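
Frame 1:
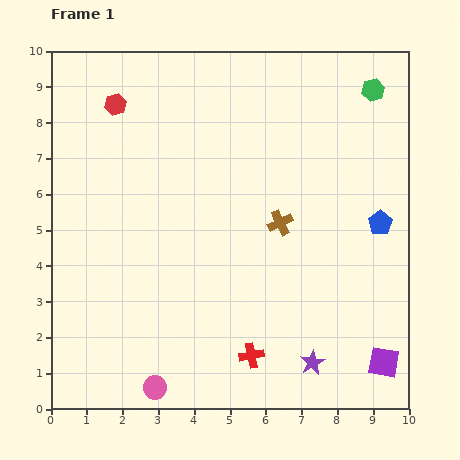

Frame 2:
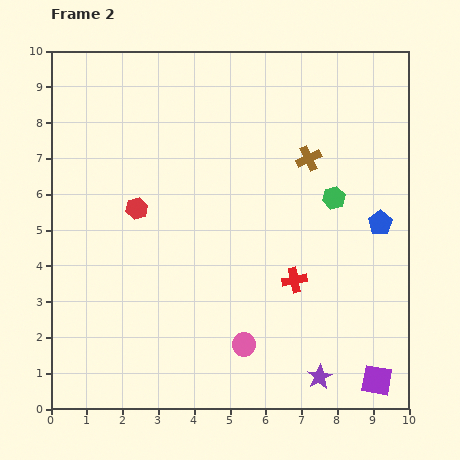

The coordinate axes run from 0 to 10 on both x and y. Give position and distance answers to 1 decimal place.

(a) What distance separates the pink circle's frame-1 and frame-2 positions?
2.8

The pink circle moved from (2.9, 0.6) to (5.4, 1.8), a distance of √(2.5² + 1.2²) ≈ 2.8.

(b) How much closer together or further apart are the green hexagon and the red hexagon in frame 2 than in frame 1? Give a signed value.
-1.7

Distance in frame 1: 7.2. Distance in frame 2: 5.5.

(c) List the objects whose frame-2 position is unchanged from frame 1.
the blue pentagon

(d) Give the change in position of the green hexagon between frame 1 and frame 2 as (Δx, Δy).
(-1.1, -3.0)

The green hexagon was at (9.0, 8.9) in frame 1 and (7.9, 5.9) in frame 2.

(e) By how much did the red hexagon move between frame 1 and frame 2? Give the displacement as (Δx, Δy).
(0.6, -2.9)

The red hexagon was at (1.8, 8.5) in frame 1 and (2.4, 5.6) in frame 2.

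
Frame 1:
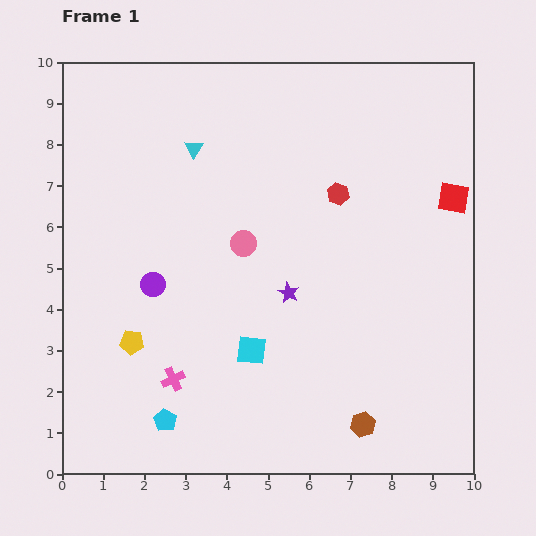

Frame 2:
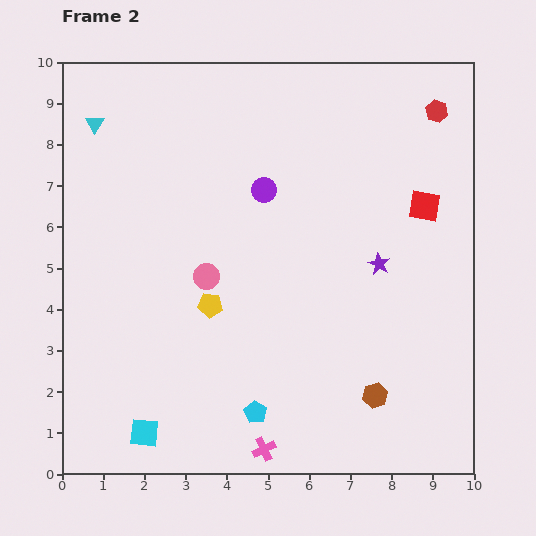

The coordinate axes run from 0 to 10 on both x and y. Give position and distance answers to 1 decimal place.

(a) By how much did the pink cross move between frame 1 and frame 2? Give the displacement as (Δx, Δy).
(2.2, -1.7)

The pink cross was at (2.7, 2.3) in frame 1 and (4.9, 0.6) in frame 2.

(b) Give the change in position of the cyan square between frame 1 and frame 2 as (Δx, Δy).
(-2.6, -2.0)

The cyan square was at (4.6, 3.0) in frame 1 and (2.0, 1.0) in frame 2.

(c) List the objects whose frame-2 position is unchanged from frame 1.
none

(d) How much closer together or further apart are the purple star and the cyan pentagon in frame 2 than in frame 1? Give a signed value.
+0.4

Distance in frame 1: 4.3. Distance in frame 2: 4.7.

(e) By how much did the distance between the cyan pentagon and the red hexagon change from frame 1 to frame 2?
+1.6

Distance in frame 1: 6.9. Distance in frame 2: 8.5.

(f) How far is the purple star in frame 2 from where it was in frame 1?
2.3

The purple star moved from (5.5, 4.4) to (7.7, 5.1), a distance of √(2.2² + 0.7²) ≈ 2.3.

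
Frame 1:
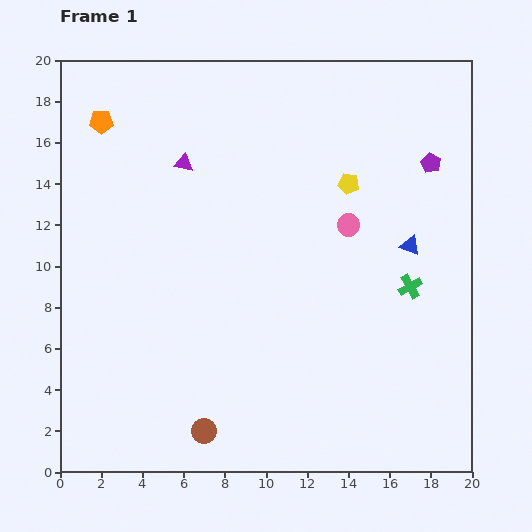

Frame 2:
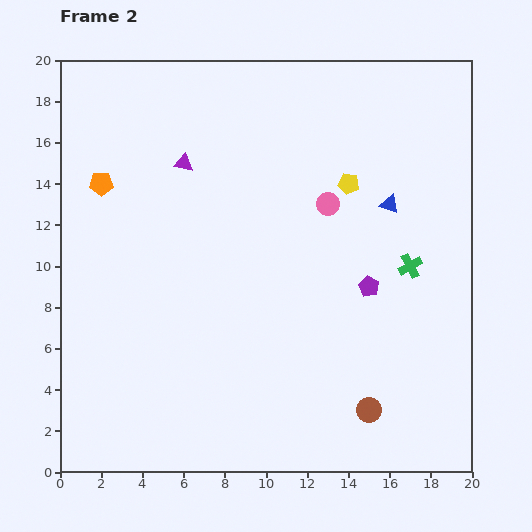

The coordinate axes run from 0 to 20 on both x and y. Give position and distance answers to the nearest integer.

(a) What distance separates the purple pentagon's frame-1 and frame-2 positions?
7

The purple pentagon moved from (18, 15) to (15, 9), a distance of √(3² + 6²) ≈ 7.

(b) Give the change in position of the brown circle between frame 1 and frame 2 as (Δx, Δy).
(8, 1)

The brown circle was at (7, 2) in frame 1 and (15, 3) in frame 2.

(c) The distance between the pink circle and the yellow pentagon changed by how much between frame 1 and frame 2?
-1

Distance in frame 1: 2. Distance in frame 2: 1.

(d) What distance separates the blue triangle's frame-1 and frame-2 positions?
2

The blue triangle moved from (17, 11) to (16, 13), a distance of √(1² + 2²) ≈ 2.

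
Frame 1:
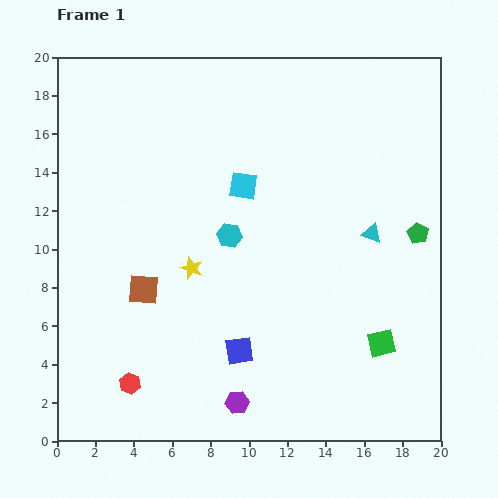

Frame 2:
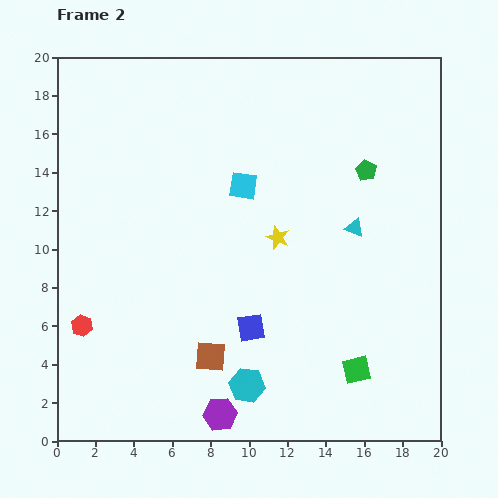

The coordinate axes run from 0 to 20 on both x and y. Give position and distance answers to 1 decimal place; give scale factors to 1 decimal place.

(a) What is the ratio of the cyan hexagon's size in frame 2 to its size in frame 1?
1.4×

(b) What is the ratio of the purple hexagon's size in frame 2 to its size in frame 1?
1.4×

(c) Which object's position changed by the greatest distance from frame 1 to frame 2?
the cyan hexagon

(moved 7.9; next 4.9)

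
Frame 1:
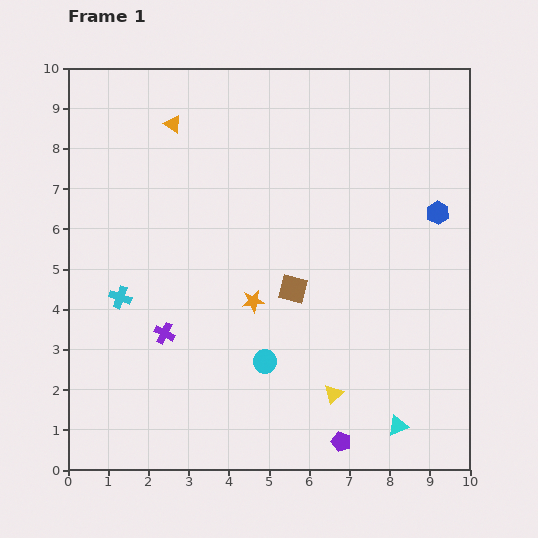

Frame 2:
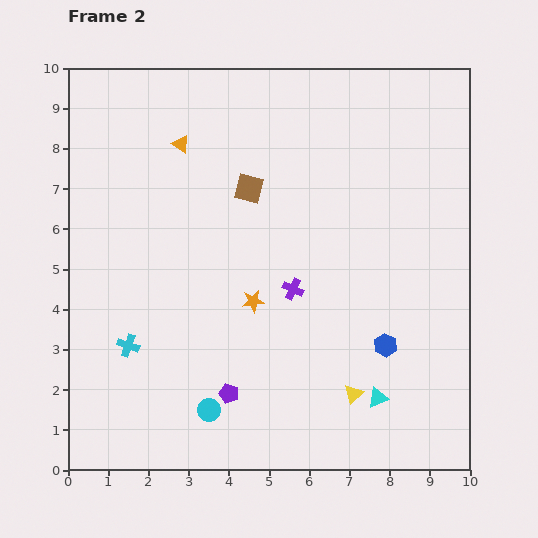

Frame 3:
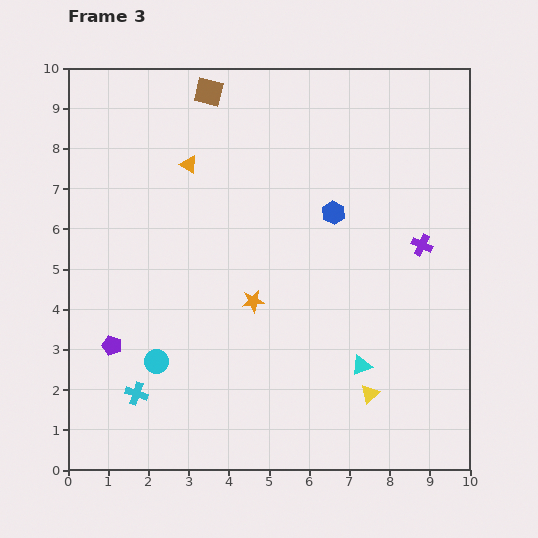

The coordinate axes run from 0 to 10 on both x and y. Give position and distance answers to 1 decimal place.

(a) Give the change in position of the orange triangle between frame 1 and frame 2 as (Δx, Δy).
(0.2, -0.5)

The orange triangle was at (2.6, 8.6) in frame 1 and (2.8, 8.1) in frame 2.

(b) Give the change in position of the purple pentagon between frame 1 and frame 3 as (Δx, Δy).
(-5.7, 2.4)

The purple pentagon was at (6.8, 0.7) in frame 1 and (1.1, 3.1) in frame 3.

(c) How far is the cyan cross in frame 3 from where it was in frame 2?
1.2

The cyan cross moved from (1.5, 3.1) to (1.7, 1.9), a distance of √(0.2² + 1.2²) ≈ 1.2.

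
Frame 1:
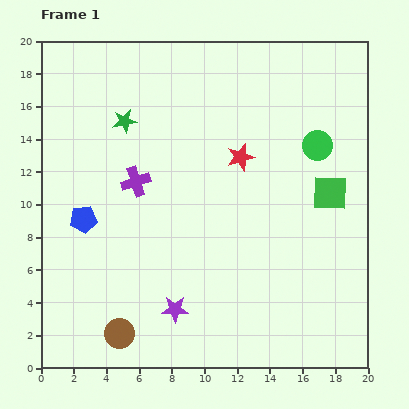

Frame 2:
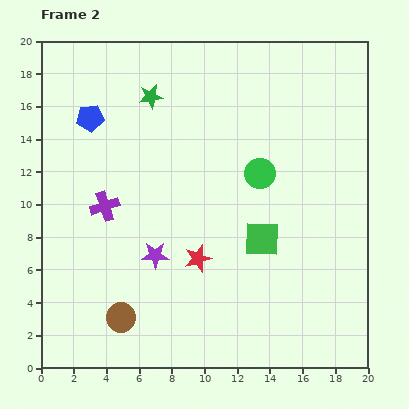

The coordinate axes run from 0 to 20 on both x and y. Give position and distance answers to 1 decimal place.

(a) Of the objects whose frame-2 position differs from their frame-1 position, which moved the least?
the brown circle

(moved 1.0)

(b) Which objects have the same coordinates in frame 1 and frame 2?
none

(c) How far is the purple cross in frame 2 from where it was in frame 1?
2.4

The purple cross moved from (5.8, 11.4) to (3.9, 9.9), a distance of √(1.9² + 1.5²) ≈ 2.4.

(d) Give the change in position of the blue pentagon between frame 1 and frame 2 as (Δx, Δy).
(0.4, 6.2)

The blue pentagon was at (2.6, 9.1) in frame 1 and (3.0, 15.3) in frame 2.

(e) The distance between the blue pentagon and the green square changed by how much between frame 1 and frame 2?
-2.4

Distance in frame 1: 15.2. Distance in frame 2: 12.8.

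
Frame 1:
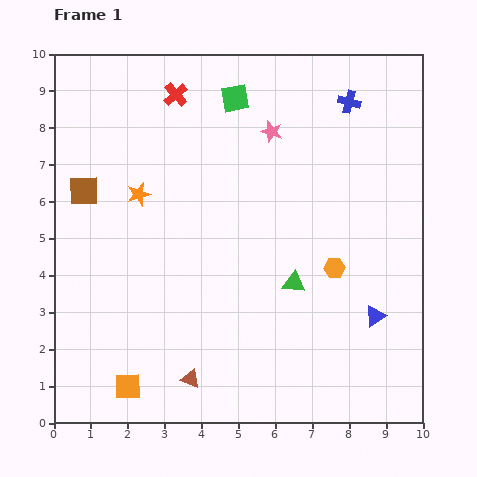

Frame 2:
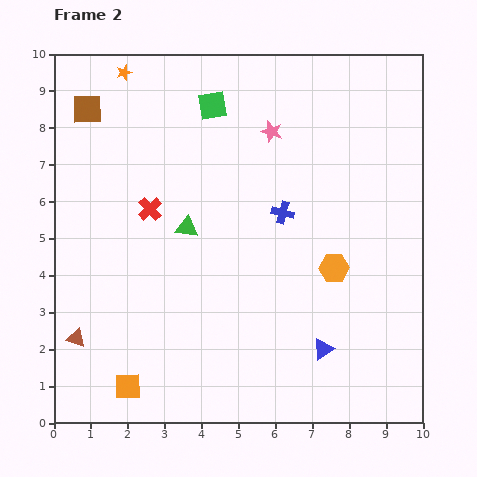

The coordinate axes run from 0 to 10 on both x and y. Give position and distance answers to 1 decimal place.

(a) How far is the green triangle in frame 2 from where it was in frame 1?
3.3

The green triangle moved from (6.5, 3.8) to (3.6, 5.3), a distance of √(2.9² + 1.5²) ≈ 3.3.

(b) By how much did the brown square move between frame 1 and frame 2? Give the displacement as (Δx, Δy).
(0.1, 2.2)

The brown square was at (0.8, 6.3) in frame 1 and (0.9, 8.5) in frame 2.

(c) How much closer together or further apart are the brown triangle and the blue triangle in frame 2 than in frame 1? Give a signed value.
+1.4

Distance in frame 1: 5.3. Distance in frame 2: 6.7.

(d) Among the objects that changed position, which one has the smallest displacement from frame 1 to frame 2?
the green square

(moved 0.6)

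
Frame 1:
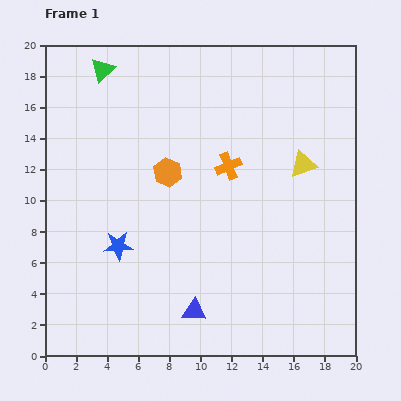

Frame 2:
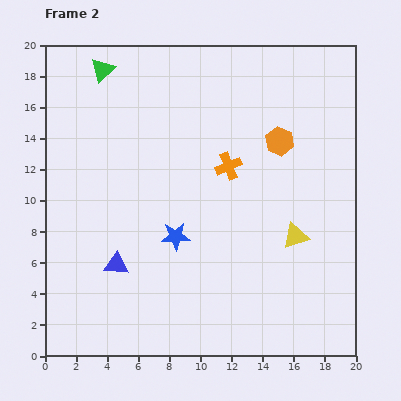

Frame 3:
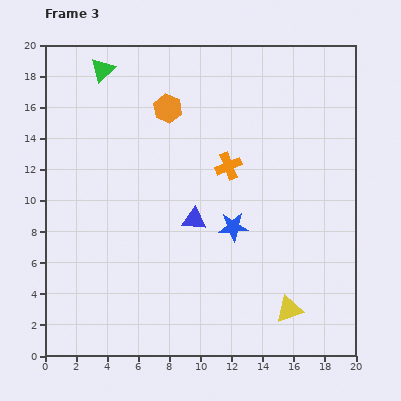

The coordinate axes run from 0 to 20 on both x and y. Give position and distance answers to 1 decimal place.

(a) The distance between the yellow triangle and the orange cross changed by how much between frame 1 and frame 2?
+1.4

Distance in frame 1: 4.8. Distance in frame 2: 6.2.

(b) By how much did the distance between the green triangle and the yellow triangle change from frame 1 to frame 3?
+5.2

Distance in frame 1: 14.3. Distance in frame 3: 19.5.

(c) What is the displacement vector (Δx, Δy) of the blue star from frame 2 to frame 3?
(3.7, 0.6)

The blue star was at (8.4, 7.7) in frame 2 and (12.1, 8.3) in frame 3.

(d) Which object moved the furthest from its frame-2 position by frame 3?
the orange hexagon

(moved 7.5; next 5.8)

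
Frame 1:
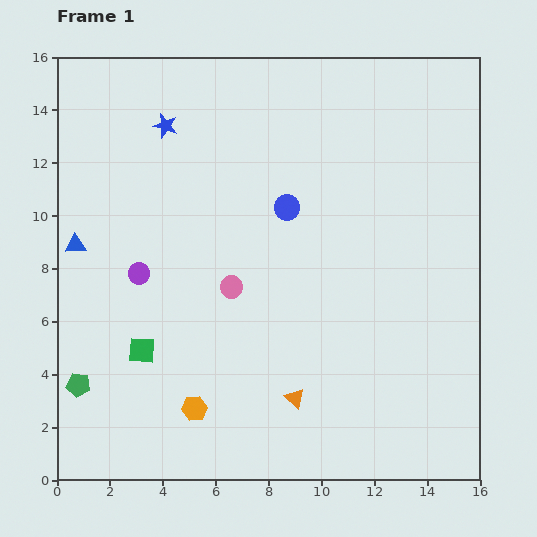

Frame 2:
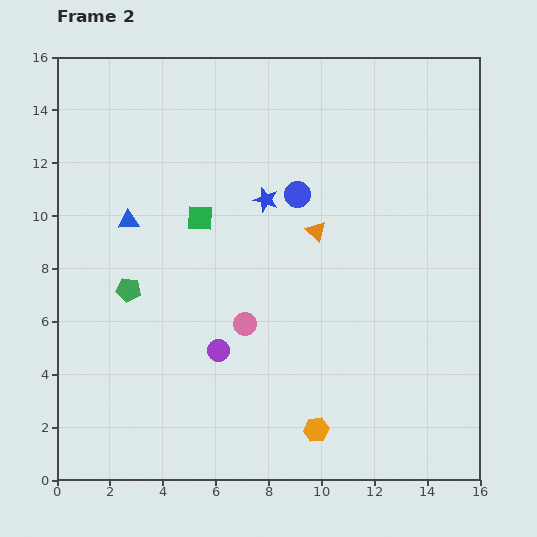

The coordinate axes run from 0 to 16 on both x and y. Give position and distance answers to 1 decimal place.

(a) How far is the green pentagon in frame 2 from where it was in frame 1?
4.1

The green pentagon moved from (0.8, 3.6) to (2.7, 7.2), a distance of √(1.9² + 3.6²) ≈ 4.1.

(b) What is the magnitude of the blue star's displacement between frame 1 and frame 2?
4.7

The blue star moved from (4.1, 13.4) to (7.9, 10.6), a distance of √(3.8² + 2.8²) ≈ 4.7.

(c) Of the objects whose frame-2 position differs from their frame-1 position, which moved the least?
the blue circle

(moved 0.6)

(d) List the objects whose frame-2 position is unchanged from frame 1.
none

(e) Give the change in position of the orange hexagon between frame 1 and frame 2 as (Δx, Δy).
(4.6, -0.8)

The orange hexagon was at (5.2, 2.7) in frame 1 and (9.8, 1.9) in frame 2.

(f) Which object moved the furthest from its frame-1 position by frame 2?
the orange triangle

(moved 6.4; next 5.5)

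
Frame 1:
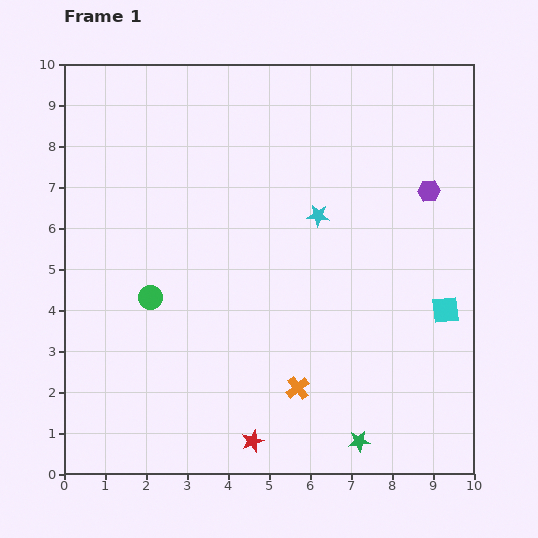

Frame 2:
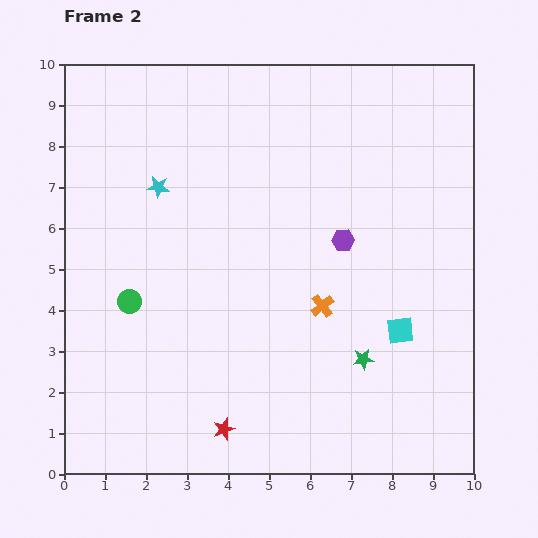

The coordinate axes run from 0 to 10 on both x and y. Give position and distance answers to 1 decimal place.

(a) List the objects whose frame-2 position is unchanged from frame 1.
none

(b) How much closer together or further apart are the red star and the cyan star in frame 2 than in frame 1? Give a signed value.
+0.4

Distance in frame 1: 5.7. Distance in frame 2: 6.1.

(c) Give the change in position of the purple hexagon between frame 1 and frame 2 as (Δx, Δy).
(-2.1, -1.2)

The purple hexagon was at (8.9, 6.9) in frame 1 and (6.8, 5.7) in frame 2.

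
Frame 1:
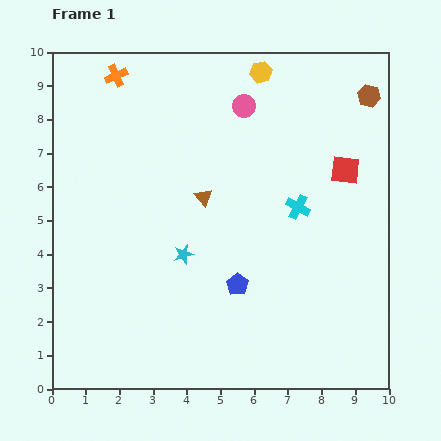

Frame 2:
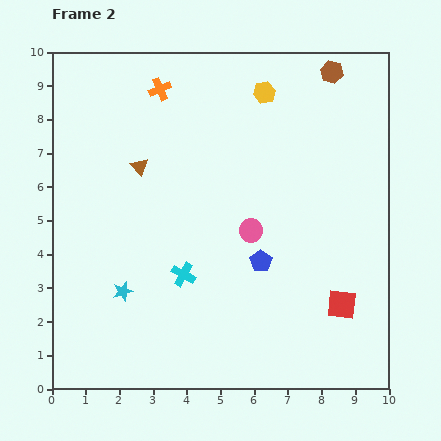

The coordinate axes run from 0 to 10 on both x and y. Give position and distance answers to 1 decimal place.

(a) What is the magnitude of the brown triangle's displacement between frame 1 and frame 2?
2.1

The brown triangle moved from (4.5, 5.7) to (2.6, 6.6), a distance of √(1.9² + 0.9²) ≈ 2.1.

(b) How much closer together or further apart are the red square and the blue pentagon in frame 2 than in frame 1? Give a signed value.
-2.0

Distance in frame 1: 4.7. Distance in frame 2: 2.7.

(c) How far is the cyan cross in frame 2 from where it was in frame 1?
3.9

The cyan cross moved from (7.3, 5.4) to (3.9, 3.4), a distance of √(3.4² + 2.0²) ≈ 3.9.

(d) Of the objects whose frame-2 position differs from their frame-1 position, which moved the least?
the yellow hexagon

(moved 0.6)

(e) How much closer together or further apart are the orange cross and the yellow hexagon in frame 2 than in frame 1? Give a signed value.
-1.2

Distance in frame 1: 4.3. Distance in frame 2: 3.1.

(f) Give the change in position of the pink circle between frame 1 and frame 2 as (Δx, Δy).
(0.2, -3.7)

The pink circle was at (5.7, 8.4) in frame 1 and (5.9, 4.7) in frame 2.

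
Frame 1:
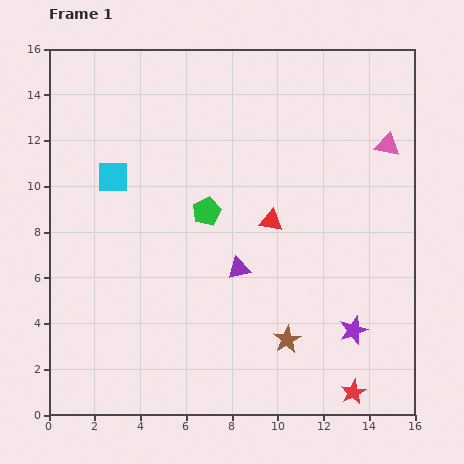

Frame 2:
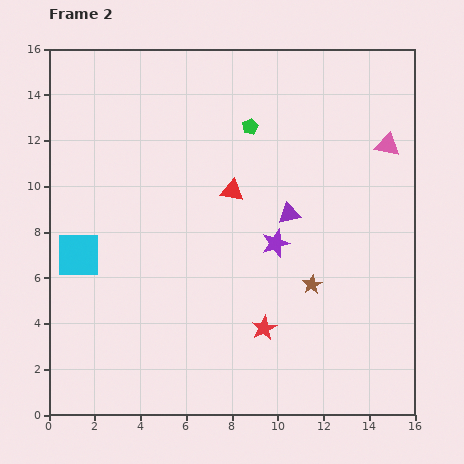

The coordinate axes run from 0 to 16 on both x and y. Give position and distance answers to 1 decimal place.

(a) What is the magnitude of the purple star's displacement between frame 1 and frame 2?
5.1

The purple star moved from (13.3, 3.7) to (9.9, 7.5), a distance of √(3.4² + 3.8²) ≈ 5.1.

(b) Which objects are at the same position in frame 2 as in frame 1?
the pink triangle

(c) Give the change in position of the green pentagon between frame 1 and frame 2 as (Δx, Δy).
(1.9, 3.7)

The green pentagon was at (6.9, 8.9) in frame 1 and (8.8, 12.6) in frame 2.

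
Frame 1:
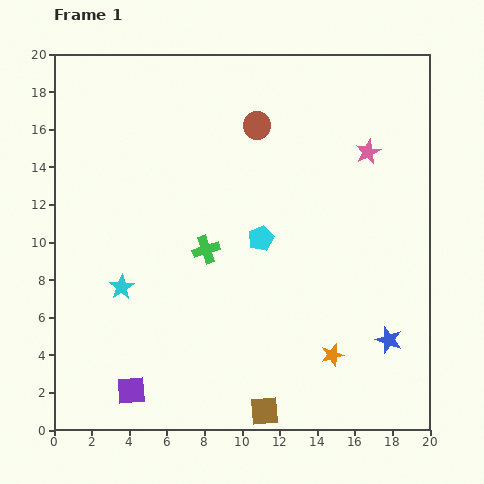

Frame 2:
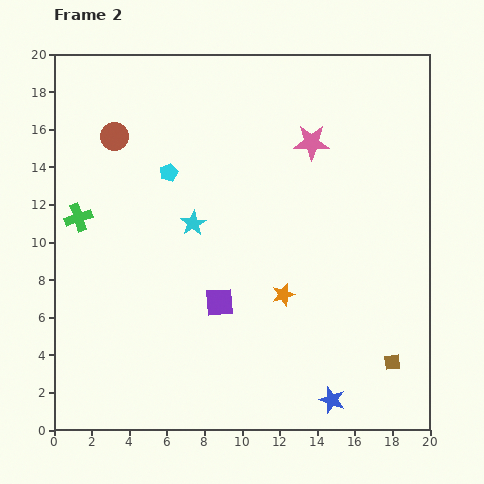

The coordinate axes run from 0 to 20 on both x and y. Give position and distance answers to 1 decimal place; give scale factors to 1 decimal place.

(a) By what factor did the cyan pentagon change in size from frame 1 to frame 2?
0.7×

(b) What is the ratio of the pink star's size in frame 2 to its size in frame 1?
1.4×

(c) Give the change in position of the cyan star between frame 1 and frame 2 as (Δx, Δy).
(3.8, 3.4)

The cyan star was at (3.6, 7.6) in frame 1 and (7.4, 11.0) in frame 2.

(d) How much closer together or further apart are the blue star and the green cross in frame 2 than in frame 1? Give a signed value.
+5.8

Distance in frame 1: 10.8. Distance in frame 2: 16.6.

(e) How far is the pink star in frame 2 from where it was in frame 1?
3.0

The pink star moved from (16.7, 14.8) to (13.7, 15.3), a distance of √(3.0² + 0.5²) ≈ 3.0.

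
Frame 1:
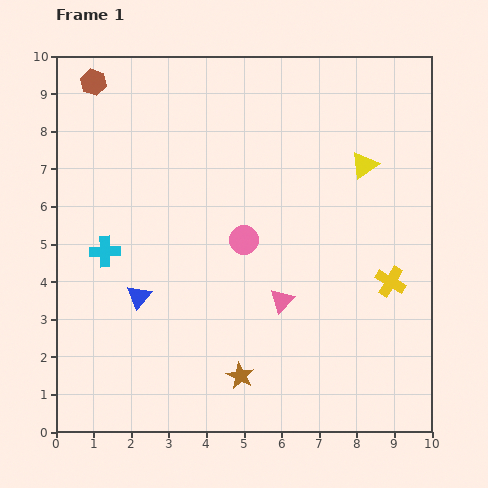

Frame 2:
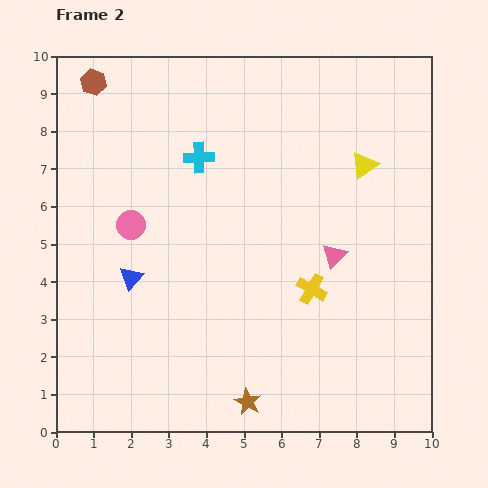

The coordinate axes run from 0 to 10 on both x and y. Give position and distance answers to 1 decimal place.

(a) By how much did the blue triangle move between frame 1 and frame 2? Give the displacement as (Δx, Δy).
(-0.2, 0.5)

The blue triangle was at (2.2, 3.6) in frame 1 and (2.0, 4.1) in frame 2.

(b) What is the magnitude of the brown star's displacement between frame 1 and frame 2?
0.7

The brown star moved from (4.9, 1.5) to (5.1, 0.8), a distance of √(0.2² + 0.7²) ≈ 0.7.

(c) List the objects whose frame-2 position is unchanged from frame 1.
the yellow triangle, the brown hexagon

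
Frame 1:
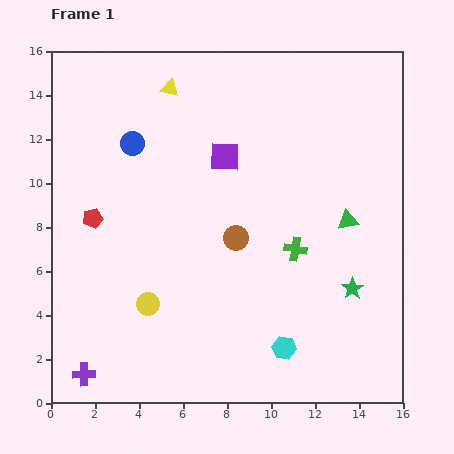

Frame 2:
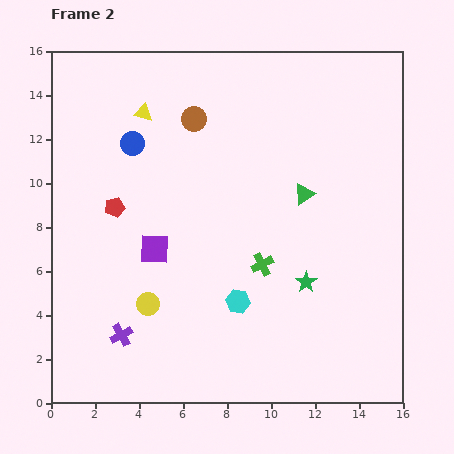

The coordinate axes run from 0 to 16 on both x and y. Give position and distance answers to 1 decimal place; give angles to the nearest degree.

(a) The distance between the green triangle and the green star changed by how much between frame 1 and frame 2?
+0.9

Distance in frame 1: 3.1. Distance in frame 2: 4.0.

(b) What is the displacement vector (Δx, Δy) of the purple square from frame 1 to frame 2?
(-3.2, -4.2)

The purple square was at (7.9, 11.2) in frame 1 and (4.7, 7.0) in frame 2.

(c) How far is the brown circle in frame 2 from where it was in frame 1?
5.7

The brown circle moved from (8.4, 7.5) to (6.5, 12.9), a distance of √(1.9² + 5.4²) ≈ 5.7.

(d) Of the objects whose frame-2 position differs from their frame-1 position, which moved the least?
the red pentagon

(moved 1.1)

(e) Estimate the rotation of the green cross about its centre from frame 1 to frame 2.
36° counter-clockwise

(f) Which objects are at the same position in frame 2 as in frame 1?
the blue circle, the yellow circle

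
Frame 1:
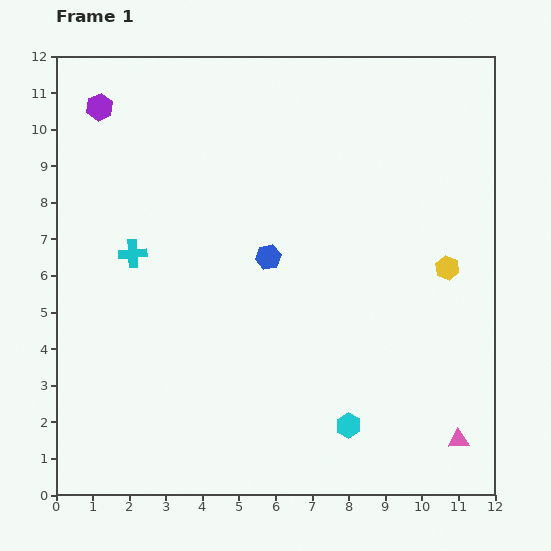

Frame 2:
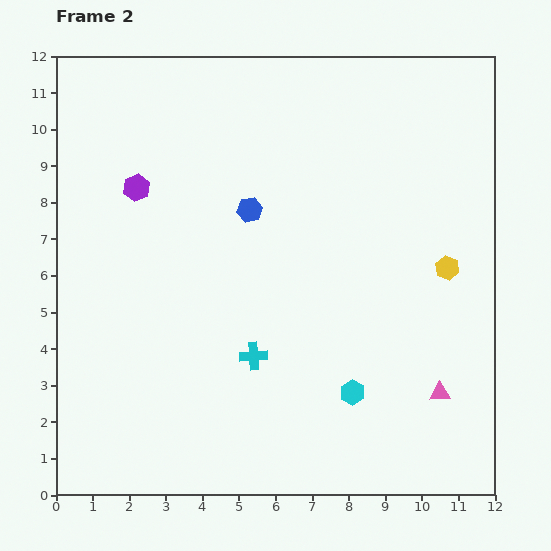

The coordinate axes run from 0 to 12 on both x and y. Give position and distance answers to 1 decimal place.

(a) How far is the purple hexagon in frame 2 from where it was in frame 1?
2.4

The purple hexagon moved from (1.2, 10.6) to (2.2, 8.4), a distance of √(1.0² + 2.2²) ≈ 2.4.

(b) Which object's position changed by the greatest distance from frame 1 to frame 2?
the cyan cross

(moved 4.3; next 2.4)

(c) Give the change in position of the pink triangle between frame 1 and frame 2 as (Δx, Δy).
(-0.5, 1.3)

The pink triangle was at (11.0, 1.5) in frame 1 and (10.5, 2.8) in frame 2.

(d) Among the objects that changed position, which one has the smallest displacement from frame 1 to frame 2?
the cyan hexagon

(moved 0.9)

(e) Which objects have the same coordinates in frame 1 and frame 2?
the yellow hexagon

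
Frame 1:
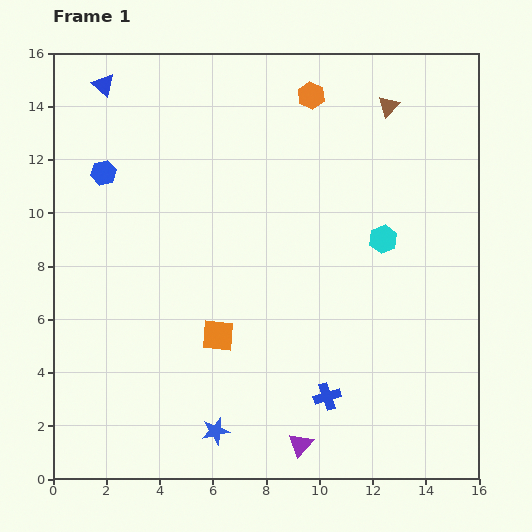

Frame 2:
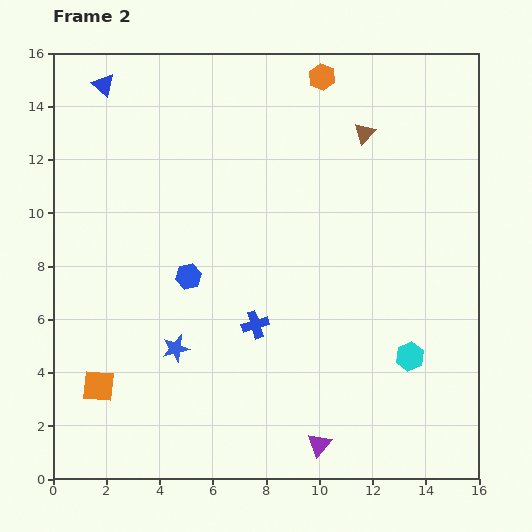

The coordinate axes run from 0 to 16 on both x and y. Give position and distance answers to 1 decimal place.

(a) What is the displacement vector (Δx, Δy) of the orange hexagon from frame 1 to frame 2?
(0.4, 0.7)

The orange hexagon was at (9.7, 14.4) in frame 1 and (10.1, 15.1) in frame 2.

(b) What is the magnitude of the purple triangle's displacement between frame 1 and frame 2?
0.7

The purple triangle moved from (9.3, 1.3) to (10.0, 1.3), a distance of √(0.7² + 0.0²) ≈ 0.7.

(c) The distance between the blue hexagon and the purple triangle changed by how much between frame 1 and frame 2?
-4.6

Distance in frame 1: 12.6. Distance in frame 2: 8.0.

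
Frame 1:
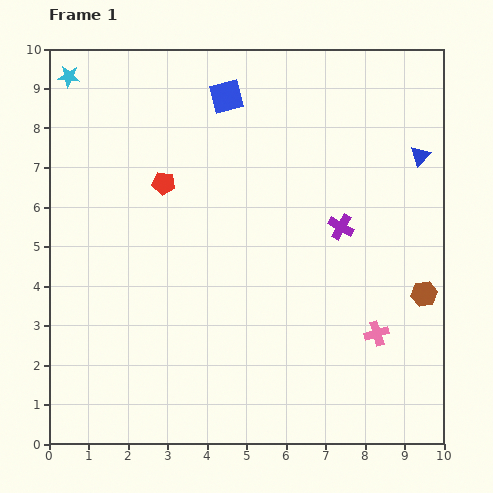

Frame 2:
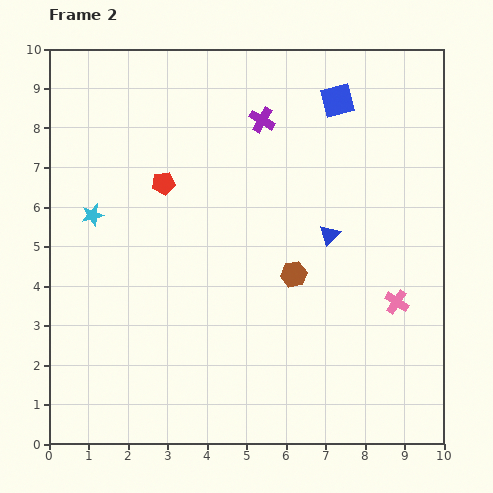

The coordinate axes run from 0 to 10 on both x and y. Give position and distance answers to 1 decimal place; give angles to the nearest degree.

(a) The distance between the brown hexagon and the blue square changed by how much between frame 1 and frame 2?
-2.6

Distance in frame 1: 7.1. Distance in frame 2: 4.5.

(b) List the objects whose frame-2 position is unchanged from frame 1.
the red pentagon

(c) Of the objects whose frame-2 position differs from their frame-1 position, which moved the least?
the pink cross

(moved 0.9)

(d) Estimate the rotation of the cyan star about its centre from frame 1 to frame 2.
19° counter-clockwise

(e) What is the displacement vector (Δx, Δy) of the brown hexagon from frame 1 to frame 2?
(-3.3, 0.5)

The brown hexagon was at (9.5, 3.8) in frame 1 and (6.2, 4.3) in frame 2.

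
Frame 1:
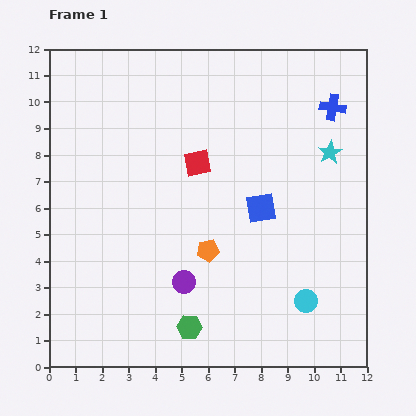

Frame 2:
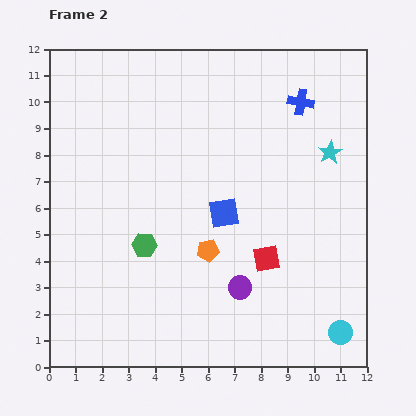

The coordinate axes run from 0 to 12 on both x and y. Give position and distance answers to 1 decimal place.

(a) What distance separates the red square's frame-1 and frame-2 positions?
4.4

The red square moved from (5.6, 7.7) to (8.2, 4.1), a distance of √(2.6² + 3.6²) ≈ 4.4.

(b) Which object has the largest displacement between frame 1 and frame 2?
the red square

(moved 4.4; next 3.5)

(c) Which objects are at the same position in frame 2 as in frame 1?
the orange pentagon, the cyan star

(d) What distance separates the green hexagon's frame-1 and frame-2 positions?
3.5

The green hexagon moved from (5.3, 1.5) to (3.6, 4.6), a distance of √(1.7² + 3.1²) ≈ 3.5.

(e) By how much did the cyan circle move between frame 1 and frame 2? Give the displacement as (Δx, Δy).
(1.3, -1.2)

The cyan circle was at (9.7, 2.5) in frame 1 and (11.0, 1.3) in frame 2.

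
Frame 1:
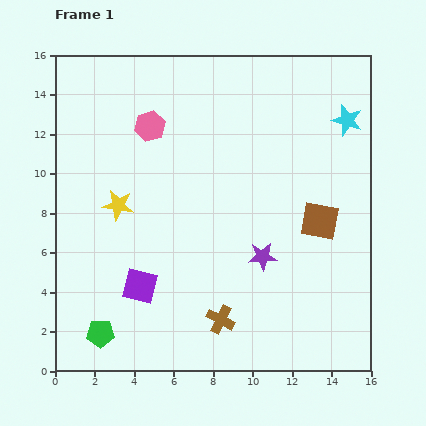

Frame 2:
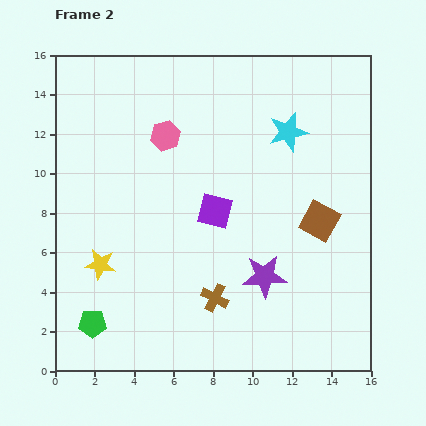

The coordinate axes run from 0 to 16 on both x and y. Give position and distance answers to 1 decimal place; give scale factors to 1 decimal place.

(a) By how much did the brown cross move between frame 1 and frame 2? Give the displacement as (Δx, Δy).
(-0.3, 1.1)

The brown cross was at (8.4, 2.6) in frame 1 and (8.1, 3.7) in frame 2.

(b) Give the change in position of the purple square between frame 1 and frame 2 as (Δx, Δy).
(3.8, 3.8)

The purple square was at (4.3, 4.3) in frame 1 and (8.1, 8.1) in frame 2.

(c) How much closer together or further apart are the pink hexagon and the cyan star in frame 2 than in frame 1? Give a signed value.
-3.8

Distance in frame 1: 10.0. Distance in frame 2: 6.2.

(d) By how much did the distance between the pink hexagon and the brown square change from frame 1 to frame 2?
-0.9

Distance in frame 1: 9.8. Distance in frame 2: 8.9.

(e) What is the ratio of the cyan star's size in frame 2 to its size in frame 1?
1.3×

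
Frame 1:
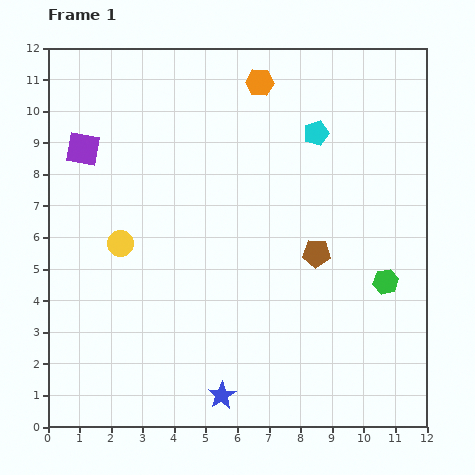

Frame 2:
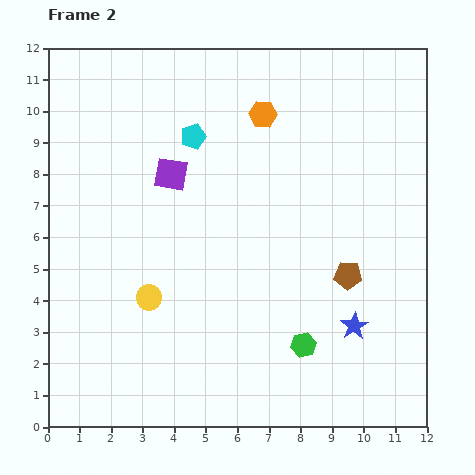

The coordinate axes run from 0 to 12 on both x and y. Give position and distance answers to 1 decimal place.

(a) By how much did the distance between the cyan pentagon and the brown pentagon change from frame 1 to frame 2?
+2.8

Distance in frame 1: 3.8. Distance in frame 2: 6.6.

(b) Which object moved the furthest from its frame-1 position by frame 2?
the blue star

(moved 4.7; next 3.9)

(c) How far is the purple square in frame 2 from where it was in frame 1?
2.9

The purple square moved from (1.1, 8.8) to (3.9, 8.0), a distance of √(2.8² + 0.8²) ≈ 2.9.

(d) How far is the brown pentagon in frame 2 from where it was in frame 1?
1.2

The brown pentagon moved from (8.5, 5.5) to (9.5, 4.8), a distance of √(1.0² + 0.7²) ≈ 1.2.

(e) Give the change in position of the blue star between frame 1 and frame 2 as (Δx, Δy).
(4.2, 2.2)

The blue star was at (5.5, 1.0) in frame 1 and (9.7, 3.2) in frame 2.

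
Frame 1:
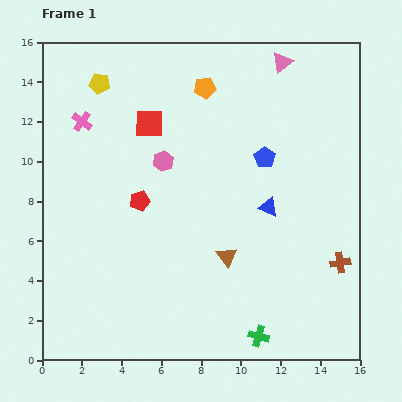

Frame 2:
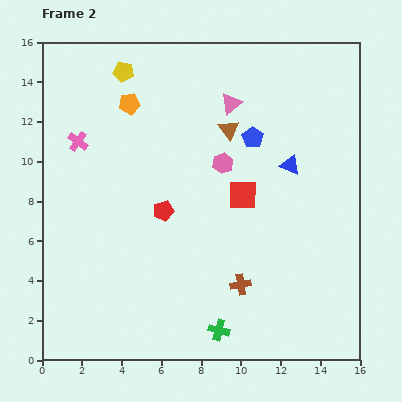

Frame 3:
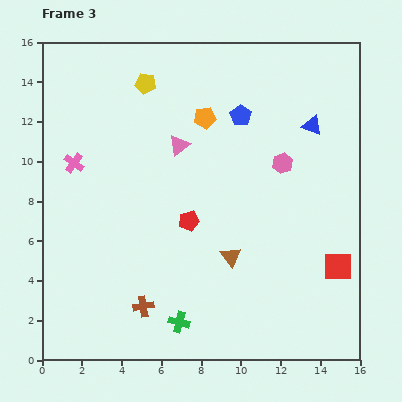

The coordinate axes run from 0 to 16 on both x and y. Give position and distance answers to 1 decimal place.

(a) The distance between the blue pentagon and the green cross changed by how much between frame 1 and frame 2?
+0.8

Distance in frame 1: 9.0. Distance in frame 2: 9.8.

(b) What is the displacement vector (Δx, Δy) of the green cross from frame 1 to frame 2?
(-2.0, 0.3)

The green cross was at (10.9, 1.2) in frame 1 and (8.9, 1.5) in frame 2.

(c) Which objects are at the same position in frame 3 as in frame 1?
none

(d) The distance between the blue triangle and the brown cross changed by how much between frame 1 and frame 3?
+7.9

Distance in frame 1: 4.6. Distance in frame 3: 12.5.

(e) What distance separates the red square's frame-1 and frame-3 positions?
11.9

The red square moved from (5.4, 11.9) to (14.9, 4.7), a distance of √(9.5² + 7.2²) ≈ 11.9.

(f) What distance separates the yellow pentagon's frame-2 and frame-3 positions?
1.3

The yellow pentagon moved from (4.1, 14.5) to (5.2, 13.9), a distance of √(1.1² + 0.6²) ≈ 1.3.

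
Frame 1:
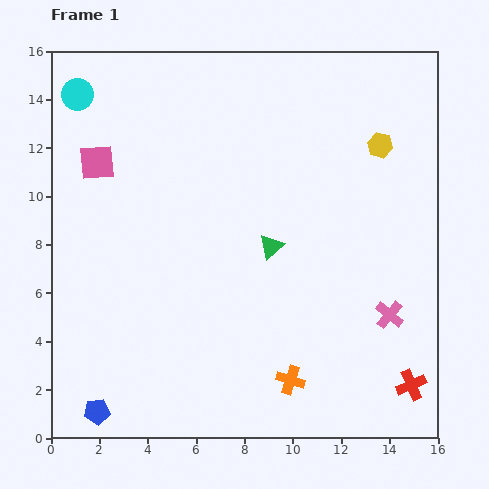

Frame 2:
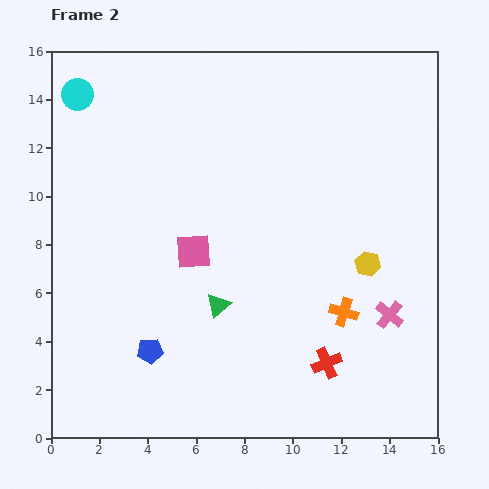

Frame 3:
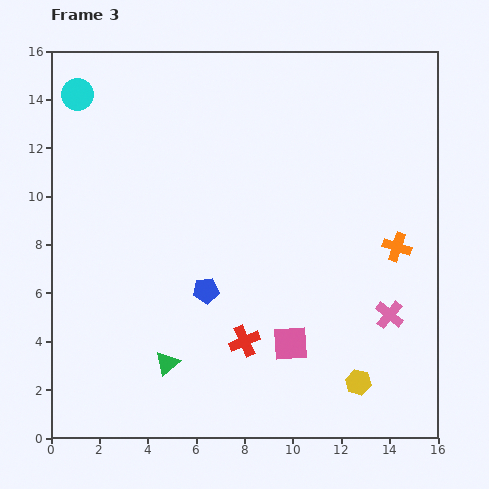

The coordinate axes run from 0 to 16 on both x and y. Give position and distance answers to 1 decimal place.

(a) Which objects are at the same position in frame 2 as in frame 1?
the pink cross, the cyan circle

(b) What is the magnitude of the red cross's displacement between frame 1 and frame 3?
7.1

The red cross moved from (14.9, 2.2) to (8.0, 4.0), a distance of √(6.9² + 1.8²) ≈ 7.1.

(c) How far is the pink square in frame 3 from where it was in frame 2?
5.5

The pink square moved from (5.9, 7.7) to (9.9, 3.9), a distance of √(4.0² + 3.8²) ≈ 5.5.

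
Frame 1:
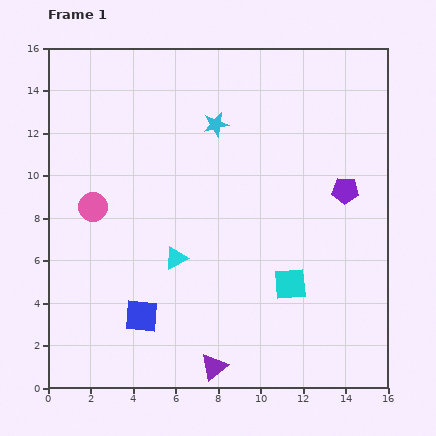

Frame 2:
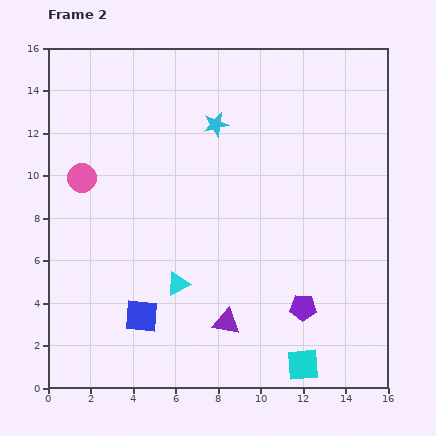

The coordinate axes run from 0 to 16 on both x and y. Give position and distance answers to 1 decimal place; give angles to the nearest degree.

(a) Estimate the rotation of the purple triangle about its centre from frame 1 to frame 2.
49° clockwise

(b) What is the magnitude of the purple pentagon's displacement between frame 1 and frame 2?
5.9

The purple pentagon moved from (14.0, 9.3) to (12.0, 3.8), a distance of √(2.0² + 5.5²) ≈ 5.9.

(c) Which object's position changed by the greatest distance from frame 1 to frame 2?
the purple pentagon

(moved 5.9; next 3.8)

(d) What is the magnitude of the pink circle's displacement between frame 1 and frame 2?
1.5

The pink circle moved from (2.1, 8.5) to (1.6, 9.9), a distance of √(0.5² + 1.4²) ≈ 1.5.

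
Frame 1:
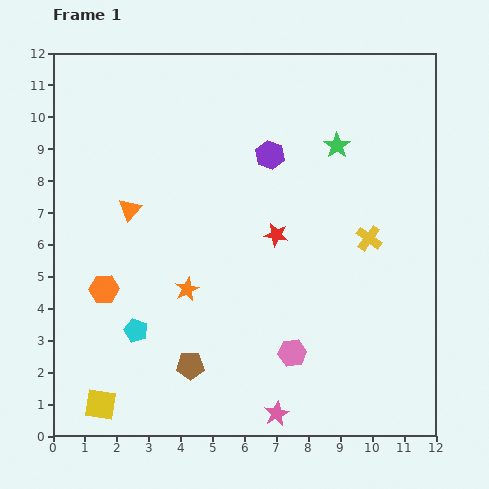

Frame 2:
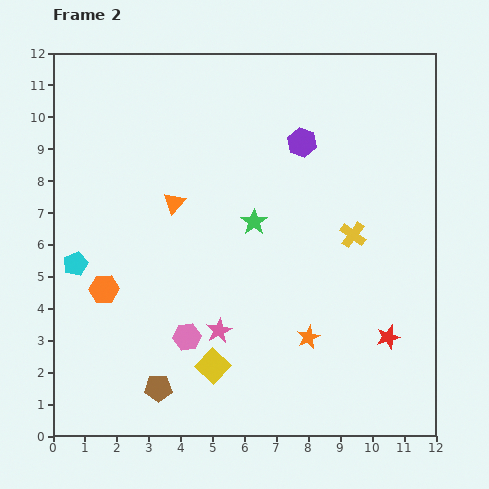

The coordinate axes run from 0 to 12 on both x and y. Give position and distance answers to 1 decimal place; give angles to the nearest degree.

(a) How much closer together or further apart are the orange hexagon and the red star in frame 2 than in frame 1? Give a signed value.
+3.3

Distance in frame 1: 5.7. Distance in frame 2: 9.0.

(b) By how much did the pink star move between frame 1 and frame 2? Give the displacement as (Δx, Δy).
(-1.8, 2.6)

The pink star was at (7.0, 0.7) in frame 1 and (5.2, 3.3) in frame 2.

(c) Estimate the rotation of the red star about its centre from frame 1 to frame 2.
26° counter-clockwise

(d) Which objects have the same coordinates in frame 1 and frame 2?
the orange hexagon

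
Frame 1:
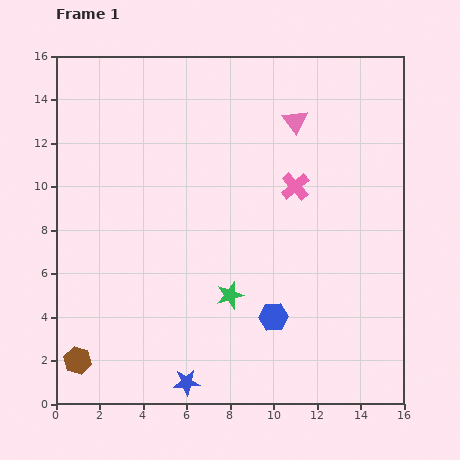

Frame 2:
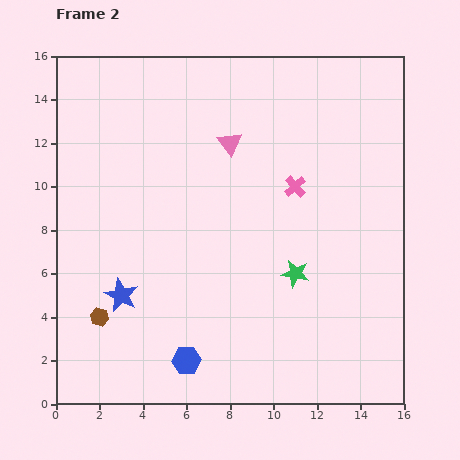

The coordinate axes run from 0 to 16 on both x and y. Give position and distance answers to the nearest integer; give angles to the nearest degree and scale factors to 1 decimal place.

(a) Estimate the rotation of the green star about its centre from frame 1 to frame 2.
28° clockwise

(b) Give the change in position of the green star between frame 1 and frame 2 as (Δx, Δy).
(3, 1)

The green star was at (8, 5) in frame 1 and (11, 6) in frame 2.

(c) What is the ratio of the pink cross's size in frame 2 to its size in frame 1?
0.8×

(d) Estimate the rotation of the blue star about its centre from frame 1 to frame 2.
30° clockwise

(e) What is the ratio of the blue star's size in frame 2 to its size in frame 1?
1.3×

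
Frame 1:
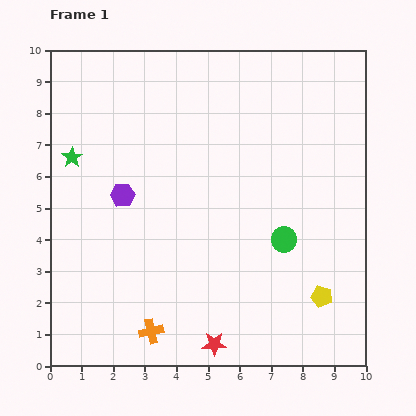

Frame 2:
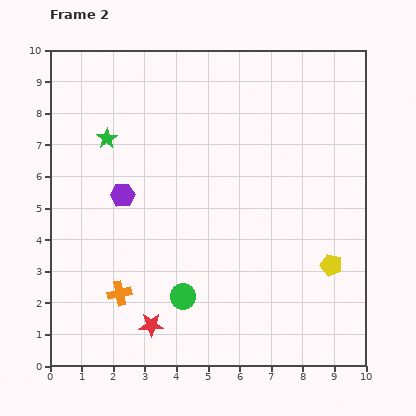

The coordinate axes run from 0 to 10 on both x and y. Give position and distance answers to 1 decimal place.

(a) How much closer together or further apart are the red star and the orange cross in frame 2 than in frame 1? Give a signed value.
-0.6

Distance in frame 1: 2.0. Distance in frame 2: 1.4.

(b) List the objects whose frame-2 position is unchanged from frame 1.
the purple hexagon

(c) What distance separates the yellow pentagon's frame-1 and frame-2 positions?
1.0

The yellow pentagon moved from (8.6, 2.2) to (8.9, 3.2), a distance of √(0.3² + 1.0²) ≈ 1.0.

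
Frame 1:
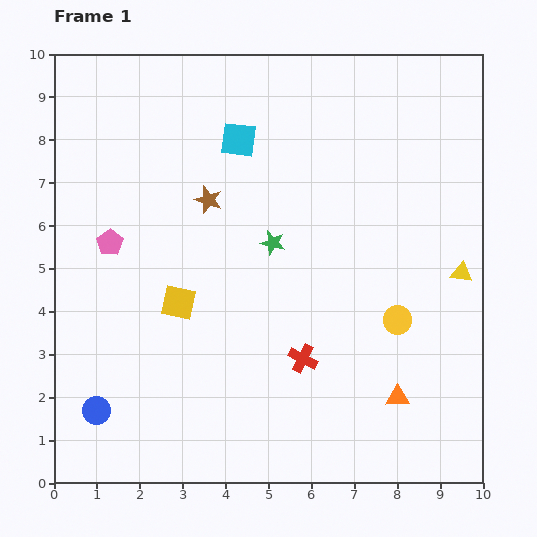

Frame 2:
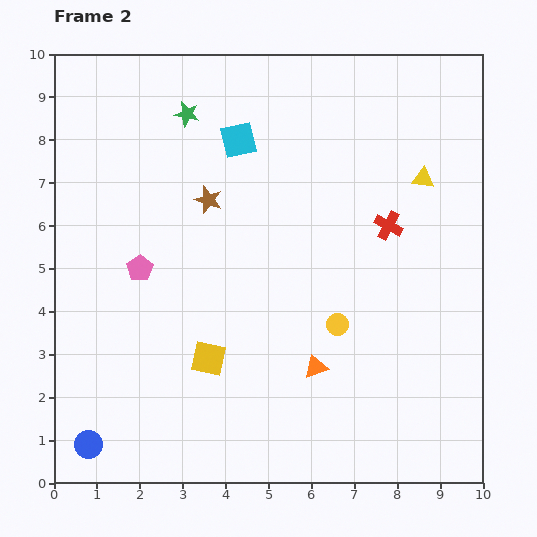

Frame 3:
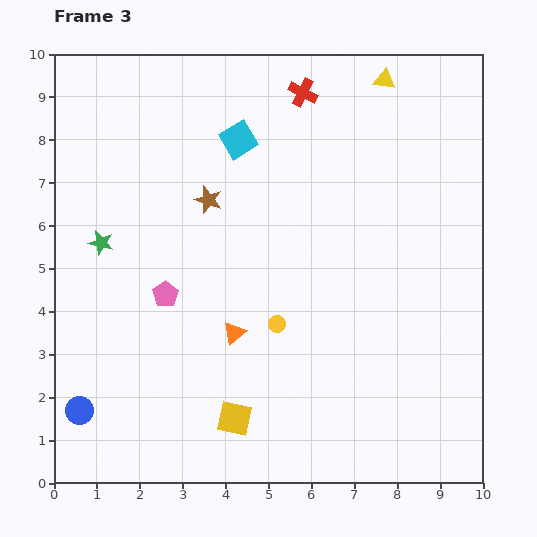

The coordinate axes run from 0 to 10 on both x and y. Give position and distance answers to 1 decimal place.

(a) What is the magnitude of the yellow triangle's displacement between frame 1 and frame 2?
2.4

The yellow triangle moved from (9.5, 4.9) to (8.6, 7.1), a distance of √(0.9² + 2.2²) ≈ 2.4.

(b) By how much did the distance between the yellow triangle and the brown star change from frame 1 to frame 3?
-1.1

Distance in frame 1: 6.1. Distance in frame 3: 5.0.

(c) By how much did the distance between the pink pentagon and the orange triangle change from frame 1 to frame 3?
-5.8

Distance in frame 1: 7.6. Distance in frame 3: 1.8.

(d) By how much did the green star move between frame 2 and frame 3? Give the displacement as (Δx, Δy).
(-2.0, -3.0)

The green star was at (3.1, 8.6) in frame 2 and (1.1, 5.6) in frame 3.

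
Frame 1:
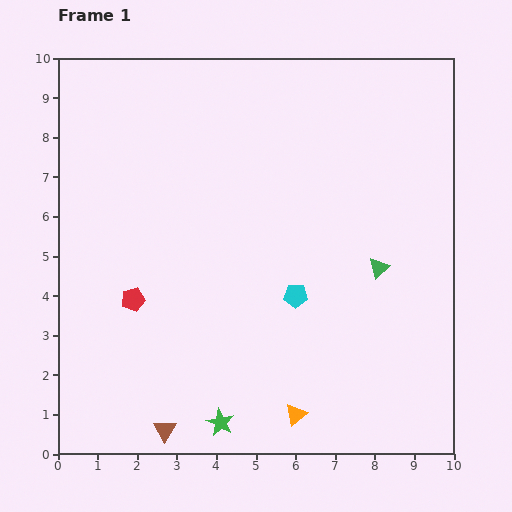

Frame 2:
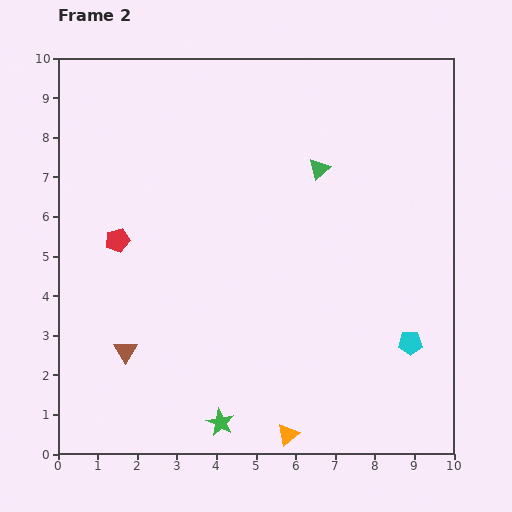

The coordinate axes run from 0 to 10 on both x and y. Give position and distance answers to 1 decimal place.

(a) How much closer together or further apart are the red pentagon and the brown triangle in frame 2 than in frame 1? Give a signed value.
-0.6

Distance in frame 1: 3.4. Distance in frame 2: 2.8.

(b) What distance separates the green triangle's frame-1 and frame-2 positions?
2.9

The green triangle moved from (8.1, 4.7) to (6.6, 7.2), a distance of √(1.5² + 2.5²) ≈ 2.9.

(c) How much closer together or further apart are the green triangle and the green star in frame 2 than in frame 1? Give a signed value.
+1.3

Distance in frame 1: 5.6. Distance in frame 2: 6.9.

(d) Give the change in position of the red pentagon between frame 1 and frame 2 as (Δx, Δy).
(-0.4, 1.5)

The red pentagon was at (1.9, 3.9) in frame 1 and (1.5, 5.4) in frame 2.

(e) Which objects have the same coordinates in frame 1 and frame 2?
the green star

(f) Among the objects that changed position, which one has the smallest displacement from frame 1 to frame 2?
the orange triangle

(moved 0.5)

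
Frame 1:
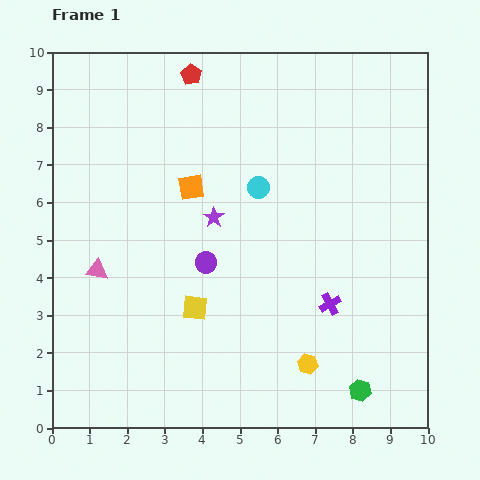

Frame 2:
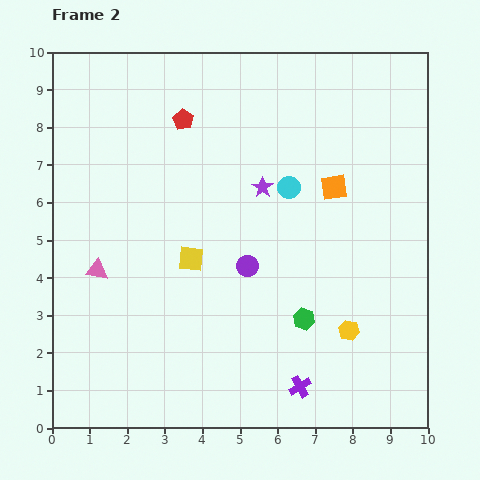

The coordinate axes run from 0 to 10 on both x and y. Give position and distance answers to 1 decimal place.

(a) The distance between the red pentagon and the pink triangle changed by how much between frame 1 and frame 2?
-1.2

Distance in frame 1: 5.8. Distance in frame 2: 4.6.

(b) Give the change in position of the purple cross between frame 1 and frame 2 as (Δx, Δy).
(-0.8, -2.2)

The purple cross was at (7.4, 3.3) in frame 1 and (6.6, 1.1) in frame 2.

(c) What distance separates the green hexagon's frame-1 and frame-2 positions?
2.4

The green hexagon moved from (8.2, 1.0) to (6.7, 2.9), a distance of √(1.5² + 1.9²) ≈ 2.4.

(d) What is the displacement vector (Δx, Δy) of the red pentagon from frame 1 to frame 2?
(-0.2, -1.2)

The red pentagon was at (3.7, 9.4) in frame 1 and (3.5, 8.2) in frame 2.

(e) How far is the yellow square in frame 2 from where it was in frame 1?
1.3

The yellow square moved from (3.8, 3.2) to (3.7, 4.5), a distance of √(0.1² + 1.3²) ≈ 1.3.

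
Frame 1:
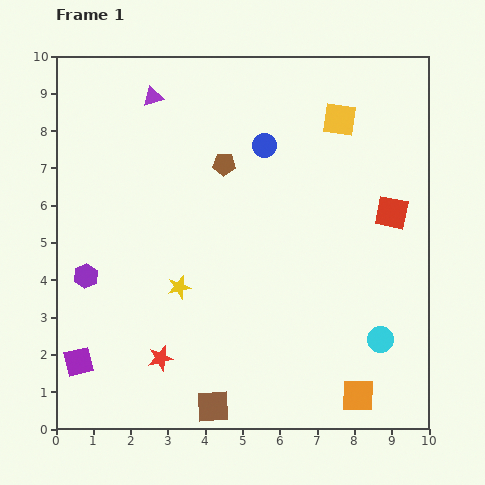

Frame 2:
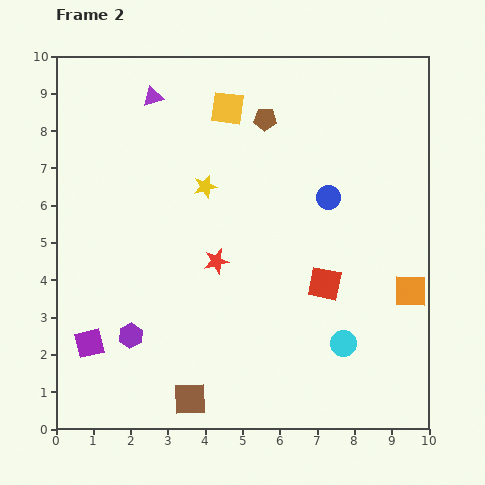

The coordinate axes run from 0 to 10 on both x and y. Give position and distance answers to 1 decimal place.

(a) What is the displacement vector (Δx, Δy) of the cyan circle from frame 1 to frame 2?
(-1.0, -0.1)

The cyan circle was at (8.7, 2.4) in frame 1 and (7.7, 2.3) in frame 2.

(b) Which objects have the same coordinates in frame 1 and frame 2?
the purple triangle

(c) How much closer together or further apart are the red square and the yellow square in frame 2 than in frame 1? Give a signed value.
+2.5

Distance in frame 1: 2.9. Distance in frame 2: 5.4.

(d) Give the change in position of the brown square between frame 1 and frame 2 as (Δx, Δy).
(-0.6, 0.2)

The brown square was at (4.2, 0.6) in frame 1 and (3.6, 0.8) in frame 2.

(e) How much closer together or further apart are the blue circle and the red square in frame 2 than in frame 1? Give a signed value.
-1.5

Distance in frame 1: 3.8. Distance in frame 2: 2.3.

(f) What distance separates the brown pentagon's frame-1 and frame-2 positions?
1.6

The brown pentagon moved from (4.5, 7.1) to (5.6, 8.3), a distance of √(1.1² + 1.2²) ≈ 1.6.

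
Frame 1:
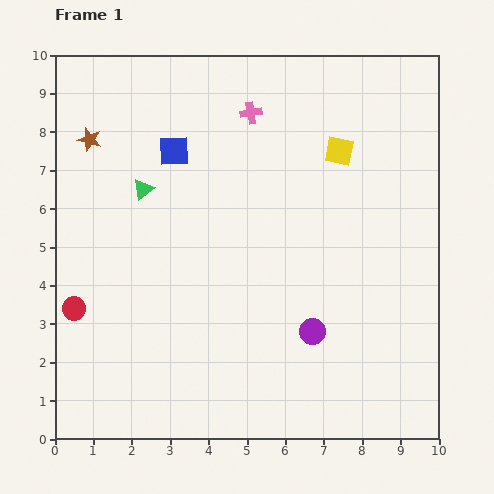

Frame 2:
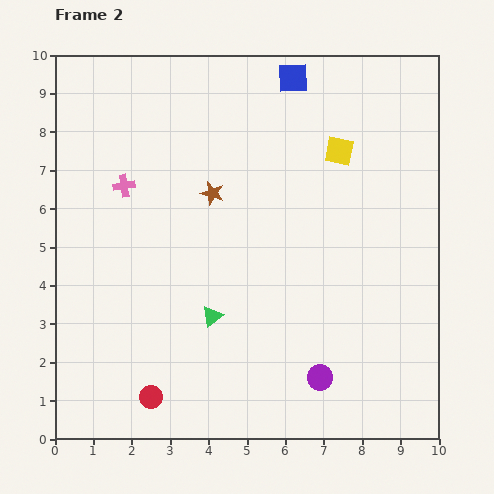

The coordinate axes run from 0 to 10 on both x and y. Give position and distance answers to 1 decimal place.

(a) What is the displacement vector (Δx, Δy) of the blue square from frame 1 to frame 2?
(3.1, 1.9)

The blue square was at (3.1, 7.5) in frame 1 and (6.2, 9.4) in frame 2.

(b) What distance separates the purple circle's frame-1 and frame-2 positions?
1.2

The purple circle moved from (6.7, 2.8) to (6.9, 1.6), a distance of √(0.2² + 1.2²) ≈ 1.2.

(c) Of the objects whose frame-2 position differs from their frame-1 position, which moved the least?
the purple circle

(moved 1.2)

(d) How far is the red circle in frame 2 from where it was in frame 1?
3.0

The red circle moved from (0.5, 3.4) to (2.5, 1.1), a distance of √(2.0² + 2.3²) ≈ 3.0.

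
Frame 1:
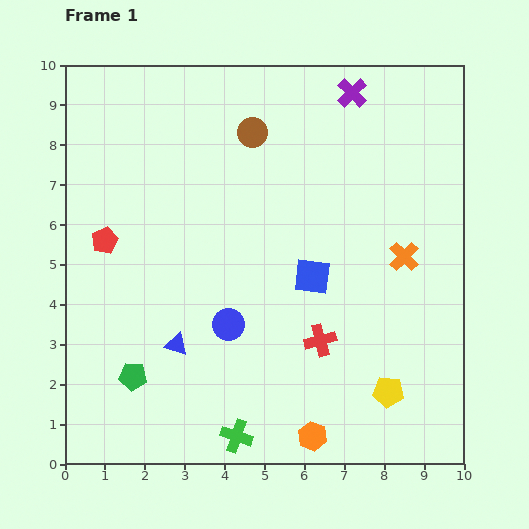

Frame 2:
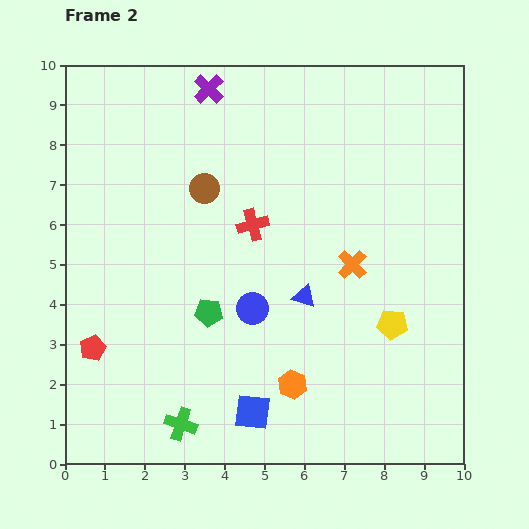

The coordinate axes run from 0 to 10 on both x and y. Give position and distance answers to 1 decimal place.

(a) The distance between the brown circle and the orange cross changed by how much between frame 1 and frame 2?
-0.7

Distance in frame 1: 4.9. Distance in frame 2: 4.2.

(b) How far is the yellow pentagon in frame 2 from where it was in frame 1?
1.7

The yellow pentagon moved from (8.1, 1.8) to (8.2, 3.5), a distance of √(0.1² + 1.7²) ≈ 1.7.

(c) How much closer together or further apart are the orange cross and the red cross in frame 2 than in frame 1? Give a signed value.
-0.3

Distance in frame 1: 3.0. Distance in frame 2: 2.7.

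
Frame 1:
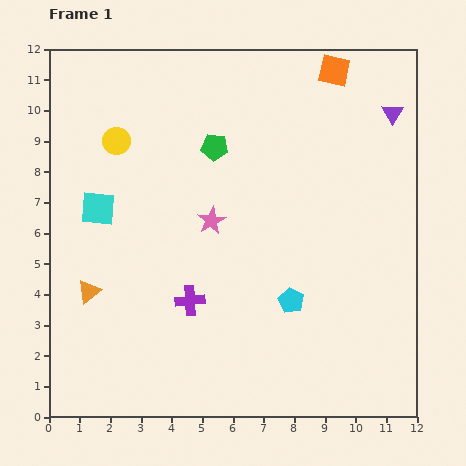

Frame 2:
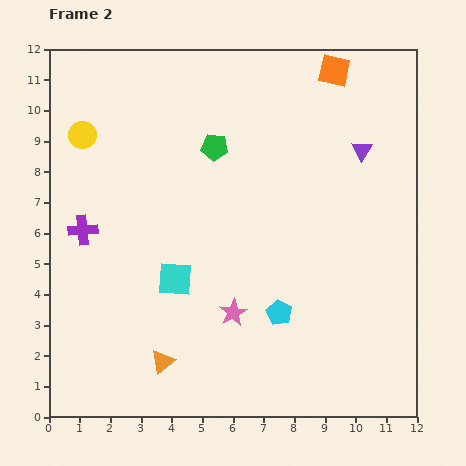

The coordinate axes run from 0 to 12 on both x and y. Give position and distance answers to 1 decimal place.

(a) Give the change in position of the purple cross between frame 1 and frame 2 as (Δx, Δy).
(-3.5, 2.3)

The purple cross was at (4.6, 3.8) in frame 1 and (1.1, 6.1) in frame 2.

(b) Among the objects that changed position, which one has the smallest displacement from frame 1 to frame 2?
the cyan pentagon

(moved 0.6)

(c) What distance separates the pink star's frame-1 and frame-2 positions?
3.1

The pink star moved from (5.3, 6.4) to (6.0, 3.4), a distance of √(0.7² + 3.0²) ≈ 3.1.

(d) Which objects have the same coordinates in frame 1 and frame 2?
the green pentagon, the orange square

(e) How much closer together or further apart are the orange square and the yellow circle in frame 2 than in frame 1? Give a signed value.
+1.0

Distance in frame 1: 7.5. Distance in frame 2: 8.5.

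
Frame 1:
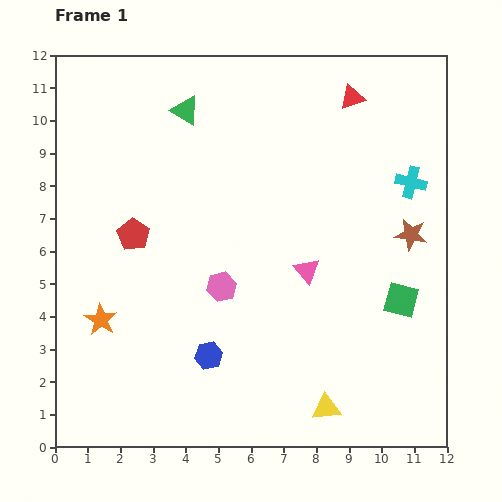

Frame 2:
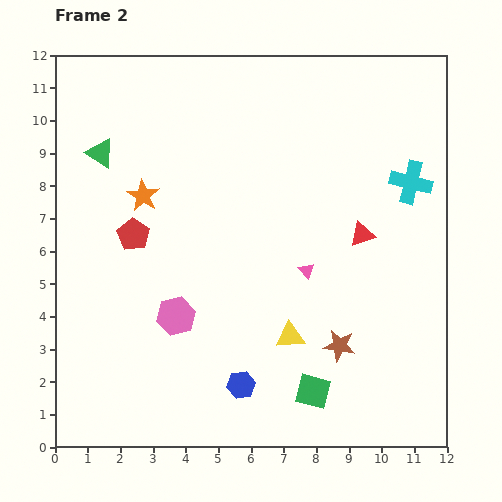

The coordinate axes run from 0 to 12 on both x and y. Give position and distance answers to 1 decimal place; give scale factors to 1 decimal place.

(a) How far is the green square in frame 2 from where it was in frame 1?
3.9

The green square moved from (10.6, 4.5) to (7.9, 1.7), a distance of √(2.7² + 2.8²) ≈ 3.9.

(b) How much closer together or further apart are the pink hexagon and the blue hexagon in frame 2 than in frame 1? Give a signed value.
+0.8

Distance in frame 1: 2.1. Distance in frame 2: 2.9.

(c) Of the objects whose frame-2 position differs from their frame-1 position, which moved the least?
the blue hexagon

(moved 1.3)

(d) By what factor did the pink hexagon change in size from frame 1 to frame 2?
1.3×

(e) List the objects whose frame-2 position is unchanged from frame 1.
the red pentagon, the pink triangle, the cyan cross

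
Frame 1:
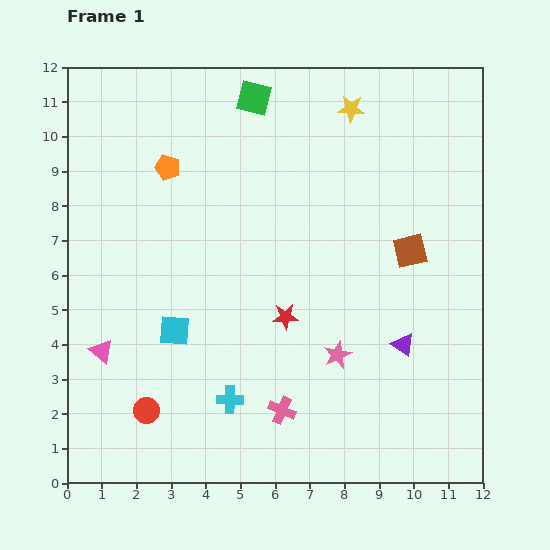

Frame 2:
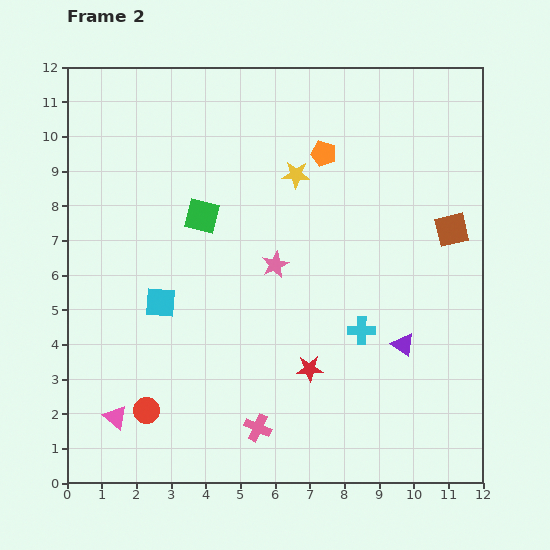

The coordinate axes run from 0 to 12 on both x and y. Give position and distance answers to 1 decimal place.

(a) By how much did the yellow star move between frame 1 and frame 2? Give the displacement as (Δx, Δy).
(-1.6, -1.9)

The yellow star was at (8.2, 10.8) in frame 1 and (6.6, 8.9) in frame 2.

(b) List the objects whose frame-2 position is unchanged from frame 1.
the purple triangle, the red circle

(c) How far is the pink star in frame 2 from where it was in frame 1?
3.2

The pink star moved from (7.8, 3.7) to (6.0, 6.3), a distance of √(1.8² + 2.6²) ≈ 3.2.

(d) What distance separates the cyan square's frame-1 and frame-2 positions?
0.9

The cyan square moved from (3.1, 4.4) to (2.7, 5.2), a distance of √(0.4² + 0.8²) ≈ 0.9.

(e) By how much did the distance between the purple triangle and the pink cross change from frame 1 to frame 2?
+0.8

Distance in frame 1: 4.0. Distance in frame 2: 4.8.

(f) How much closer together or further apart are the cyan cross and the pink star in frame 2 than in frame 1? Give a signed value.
-0.3

Distance in frame 1: 3.4. Distance in frame 2: 3.1.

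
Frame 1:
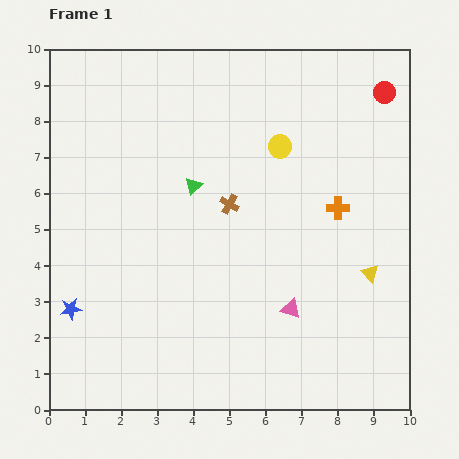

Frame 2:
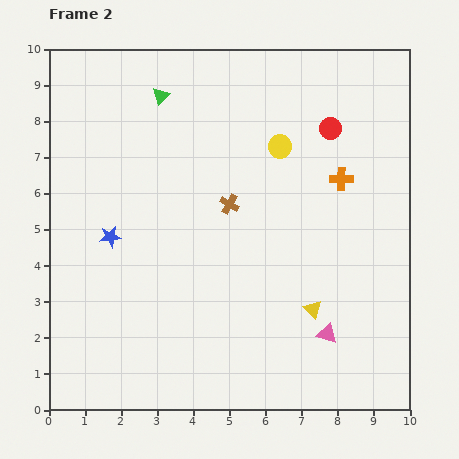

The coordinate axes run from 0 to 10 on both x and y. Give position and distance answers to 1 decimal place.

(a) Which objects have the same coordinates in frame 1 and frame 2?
the yellow circle, the brown cross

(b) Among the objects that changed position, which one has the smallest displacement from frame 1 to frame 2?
the orange cross

(moved 0.8)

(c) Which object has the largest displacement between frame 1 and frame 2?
the green triangle

(moved 2.7; next 2.3)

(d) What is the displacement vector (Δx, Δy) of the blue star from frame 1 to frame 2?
(1.1, 2.0)

The blue star was at (0.6, 2.8) in frame 1 and (1.7, 4.8) in frame 2.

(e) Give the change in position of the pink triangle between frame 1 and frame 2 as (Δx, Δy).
(1.0, -0.7)

The pink triangle was at (6.7, 2.8) in frame 1 and (7.7, 2.1) in frame 2.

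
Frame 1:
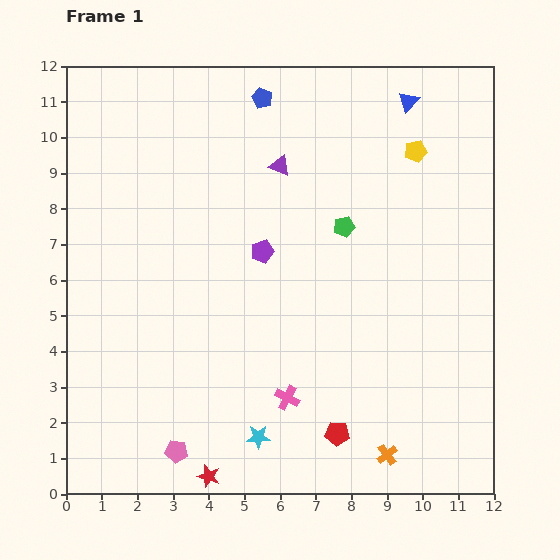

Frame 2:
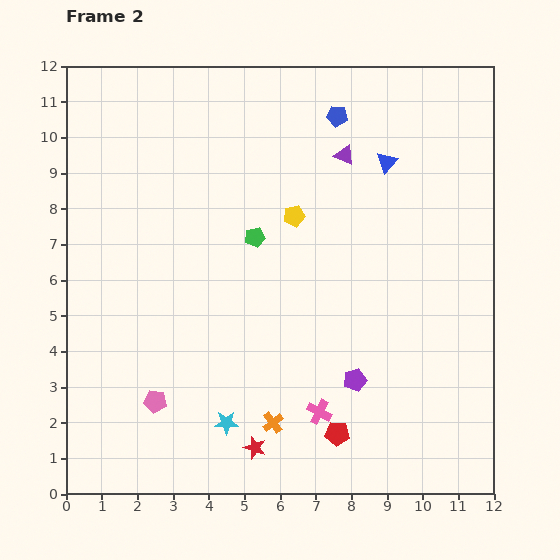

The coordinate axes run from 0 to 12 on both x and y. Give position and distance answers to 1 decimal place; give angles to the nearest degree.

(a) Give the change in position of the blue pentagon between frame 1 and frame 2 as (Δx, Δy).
(2.1, -0.5)

The blue pentagon was at (5.5, 11.1) in frame 1 and (7.6, 10.6) in frame 2.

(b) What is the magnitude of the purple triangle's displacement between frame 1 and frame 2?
1.8

The purple triangle moved from (6.0, 9.2) to (7.8, 9.5), a distance of √(1.8² + 0.3²) ≈ 1.8.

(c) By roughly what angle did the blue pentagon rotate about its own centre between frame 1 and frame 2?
16° counter-clockwise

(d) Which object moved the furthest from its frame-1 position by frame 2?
the purple pentagon

(moved 4.4; next 3.8)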